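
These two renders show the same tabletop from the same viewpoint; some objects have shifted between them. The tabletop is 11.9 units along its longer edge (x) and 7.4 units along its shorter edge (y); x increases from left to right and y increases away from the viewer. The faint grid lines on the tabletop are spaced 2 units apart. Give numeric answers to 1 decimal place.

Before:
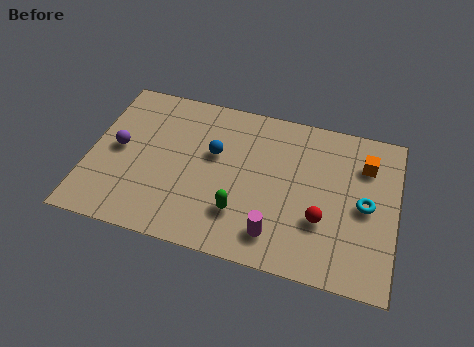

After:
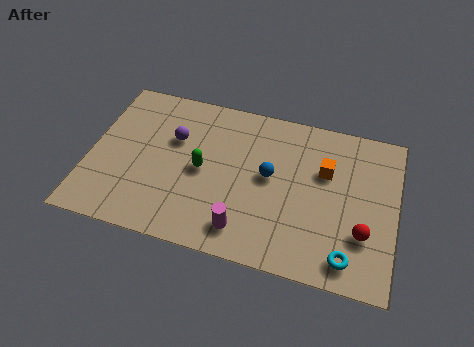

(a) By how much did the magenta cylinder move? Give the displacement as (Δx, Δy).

(-1.2, -0.1)

From the two frames, the magenta cylinder sits at roughly (7.4, 1.4) before and (6.2, 1.3) after.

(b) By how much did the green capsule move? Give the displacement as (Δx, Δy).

(-1.6, 1.6)

The green capsule started near (6.0, 2.0) and ended near (4.4, 3.6).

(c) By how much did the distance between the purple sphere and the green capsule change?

-3.5

They were about 5.2 units apart before and 1.7 after — 3.5 units closer together.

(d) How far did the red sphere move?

1.6

The red sphere was near (9.1, 2.5) before and (10.7, 2.3) after, so it travelled √(1.6² + 0.2²) ≈ 1.6 units.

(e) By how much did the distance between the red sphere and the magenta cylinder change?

+2.6

Before: roughly 2.0 units apart; after: 4.6. That's 2.6 units further apart.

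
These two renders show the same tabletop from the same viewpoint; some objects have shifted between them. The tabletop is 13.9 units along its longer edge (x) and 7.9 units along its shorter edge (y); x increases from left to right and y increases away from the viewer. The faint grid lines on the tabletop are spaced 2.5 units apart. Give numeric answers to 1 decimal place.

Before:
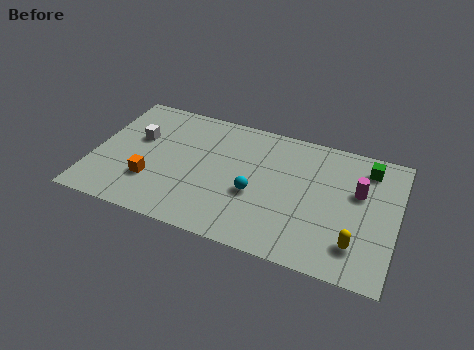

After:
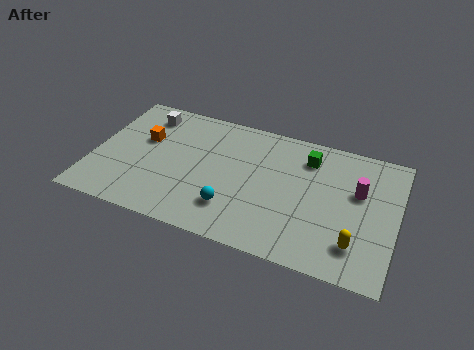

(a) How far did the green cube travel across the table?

2.7

From (12.4, 6.5) to (9.7, 6.2), the green cube covered √(2.7² + 0.3²) ≈ 2.7 units.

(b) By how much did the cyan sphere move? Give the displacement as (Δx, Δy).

(-0.9, -1.2)

The cyan sphere was at about (7.5, 3.2) and moved to about (6.6, 2.0).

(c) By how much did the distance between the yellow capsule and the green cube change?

+0.4

The distance was about 4.7 in the first image and 5.1 in the second, so they moved 0.4 units further apart.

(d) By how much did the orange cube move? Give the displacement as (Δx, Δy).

(-0.6, 2.5)

From the two frames, the orange cube sits at roughly (2.8, 2.4) before and (2.2, 4.9) after.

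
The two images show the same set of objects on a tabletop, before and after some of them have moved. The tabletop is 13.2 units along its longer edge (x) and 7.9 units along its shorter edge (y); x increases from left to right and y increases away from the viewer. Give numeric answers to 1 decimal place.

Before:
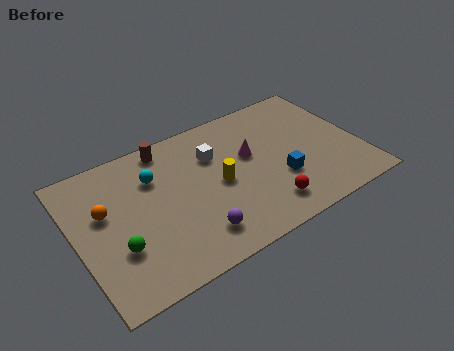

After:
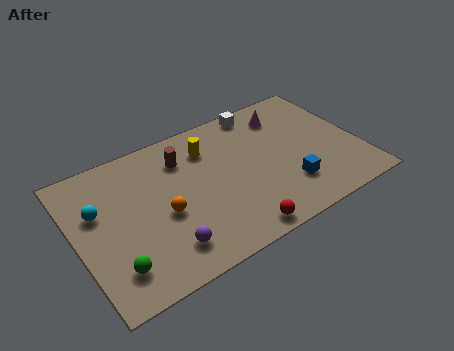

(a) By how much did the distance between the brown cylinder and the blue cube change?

-0.5

They were about 6.4 units apart before and 5.9 after — 0.5 units closer together.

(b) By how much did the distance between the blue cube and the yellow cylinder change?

+2.1

The distance was about 2.9 in the first image and 5.0 in the second, so they moved 2.1 units further apart.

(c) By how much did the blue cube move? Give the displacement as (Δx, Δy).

(0.3, -0.6)

The blue cube started near (9.3, 2.7) and ended near (9.6, 2.1).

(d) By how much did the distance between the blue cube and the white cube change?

+1.1

They were about 3.9 units apart before and 5.0 after — 1.1 units further apart.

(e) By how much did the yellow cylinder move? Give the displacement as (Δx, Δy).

(-0.2, 2.2)

The yellow cylinder was at about (6.6, 3.8) and moved to about (6.4, 6.0).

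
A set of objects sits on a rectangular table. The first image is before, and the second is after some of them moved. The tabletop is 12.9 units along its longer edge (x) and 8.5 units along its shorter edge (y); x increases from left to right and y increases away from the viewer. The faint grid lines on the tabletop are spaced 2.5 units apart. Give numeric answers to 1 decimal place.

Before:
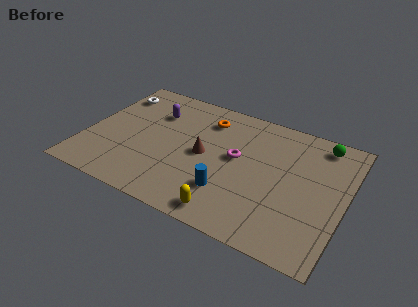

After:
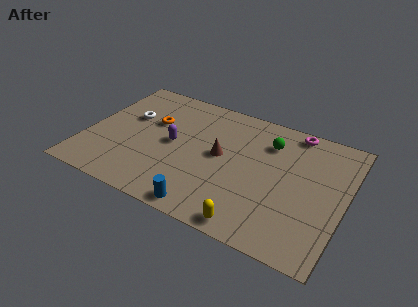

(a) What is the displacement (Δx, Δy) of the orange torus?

(-2.6, -1.3)

The orange torus was at about (5.7, 6.7) and moved to about (3.1, 5.4).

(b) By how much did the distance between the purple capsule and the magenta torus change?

+2.0

They were about 4.6 units apart before and 6.6 after — 2.0 units further apart.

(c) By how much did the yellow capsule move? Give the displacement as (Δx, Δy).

(1.2, -0.2)

The yellow capsule started near (7.6, 1.0) and ended near (8.8, 0.8).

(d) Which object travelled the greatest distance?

the magenta torus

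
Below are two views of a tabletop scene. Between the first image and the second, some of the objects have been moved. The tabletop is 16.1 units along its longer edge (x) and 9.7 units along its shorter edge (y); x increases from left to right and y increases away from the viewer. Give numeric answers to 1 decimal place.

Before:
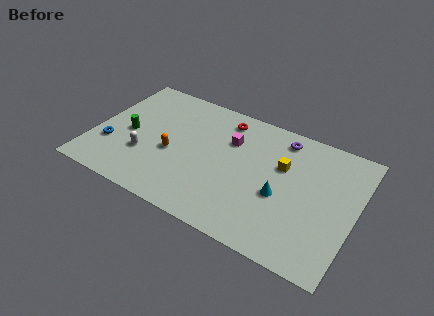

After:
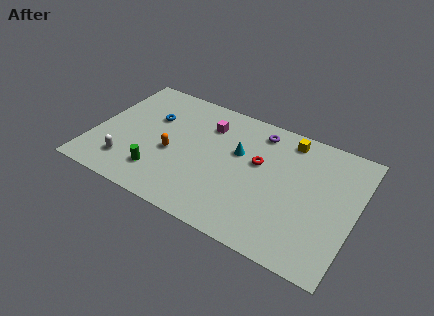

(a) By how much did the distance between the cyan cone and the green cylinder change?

-3.8

The distance was about 9.6 in the first image and 5.8 in the second, so they moved 3.8 units closer together.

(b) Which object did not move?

the orange capsule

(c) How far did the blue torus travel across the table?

3.9

The blue torus moved from about (1.2, 3.1) to (3.3, 6.4), a distance of √(2.1² + 3.3²) ≈ 3.9.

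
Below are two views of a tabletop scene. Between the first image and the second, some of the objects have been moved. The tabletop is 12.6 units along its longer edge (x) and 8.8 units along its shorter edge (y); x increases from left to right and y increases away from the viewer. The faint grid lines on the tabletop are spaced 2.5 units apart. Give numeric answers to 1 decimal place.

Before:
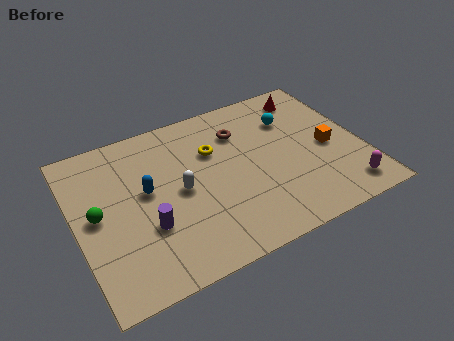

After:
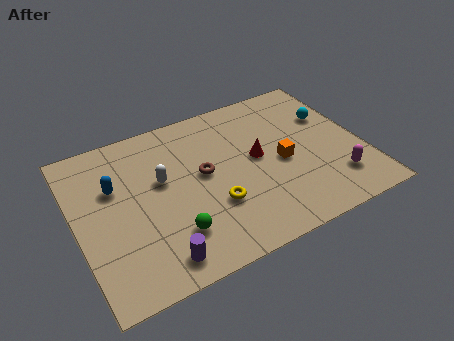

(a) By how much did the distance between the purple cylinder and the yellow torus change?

-1.2

Before: roughly 4.4 units apart; after: 3.2. That's 1.2 units closer together.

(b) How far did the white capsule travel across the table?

1.1

The white capsule was near (4.5, 4.3) before and (3.8, 5.2) after, so it travelled √(0.7² + 0.9²) ≈ 1.1 units.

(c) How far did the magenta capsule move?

0.8

The magenta capsule was near (11.4, 1.3) before and (11.1, 2.0) after, so it travelled √(0.3² + 0.7²) ≈ 0.8 units.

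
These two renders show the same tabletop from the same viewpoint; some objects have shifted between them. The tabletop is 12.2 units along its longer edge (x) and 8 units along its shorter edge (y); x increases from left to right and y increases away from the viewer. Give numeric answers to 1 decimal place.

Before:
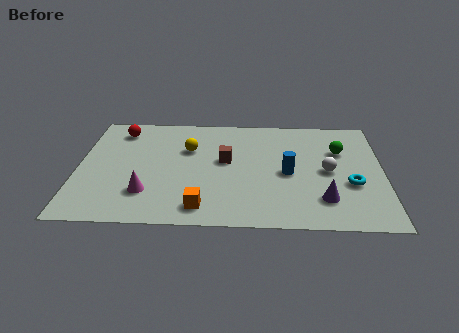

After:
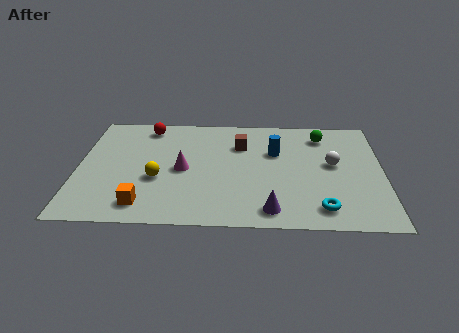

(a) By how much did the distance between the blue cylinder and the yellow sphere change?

+0.8

The distance was about 4.3 in the first image and 5.1 in the second, so they moved 0.8 units further apart.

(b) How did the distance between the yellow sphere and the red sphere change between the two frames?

+0.7

Before: roughly 3.1 units apart; after: 3.8. That's 0.7 units further apart.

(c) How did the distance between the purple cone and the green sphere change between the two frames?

+2.2

The distance was about 3.6 in the first image and 5.8 in the second, so they moved 2.2 units further apart.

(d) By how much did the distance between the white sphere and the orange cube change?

+2.4

Before: roughly 5.7 units apart; after: 8.1. That's 2.4 units further apart.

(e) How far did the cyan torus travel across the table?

2.1

The cyan torus moved from about (10.9, 3.0) to (9.7, 1.3), a distance of √(1.2² + 1.7²) ≈ 2.1.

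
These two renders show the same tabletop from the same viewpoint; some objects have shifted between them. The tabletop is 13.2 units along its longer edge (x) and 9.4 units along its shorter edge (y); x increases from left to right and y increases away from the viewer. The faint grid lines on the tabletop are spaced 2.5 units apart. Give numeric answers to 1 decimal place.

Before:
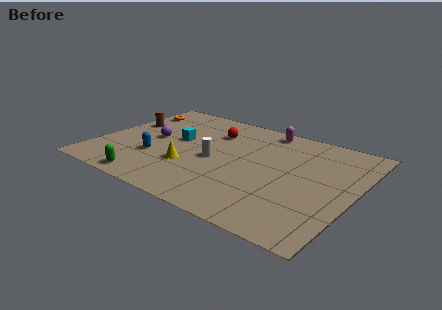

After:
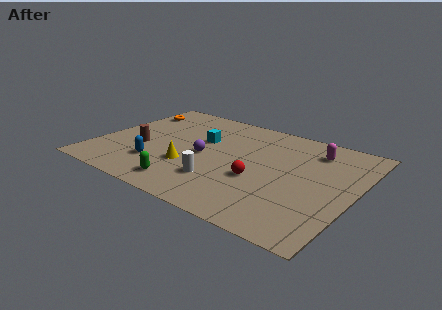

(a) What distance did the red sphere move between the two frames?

4.5

The red sphere moved from about (5.5, 6.9) to (8.5, 3.6), a distance of √(3.0² + 3.3²) ≈ 4.5.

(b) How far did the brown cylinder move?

2.5

From (1.0, 5.8) to (2.3, 3.7), the brown cylinder covered √(1.3² + 2.1²) ≈ 2.5 units.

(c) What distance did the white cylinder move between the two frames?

1.9

The white cylinder moved from about (6.1, 4.3) to (6.7, 2.5), a distance of √(0.6² + 1.8²) ≈ 1.9.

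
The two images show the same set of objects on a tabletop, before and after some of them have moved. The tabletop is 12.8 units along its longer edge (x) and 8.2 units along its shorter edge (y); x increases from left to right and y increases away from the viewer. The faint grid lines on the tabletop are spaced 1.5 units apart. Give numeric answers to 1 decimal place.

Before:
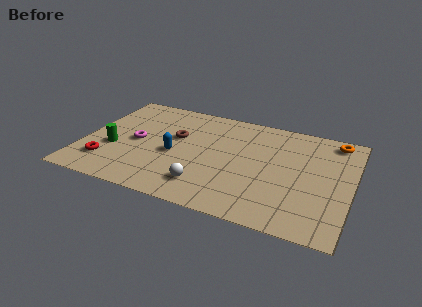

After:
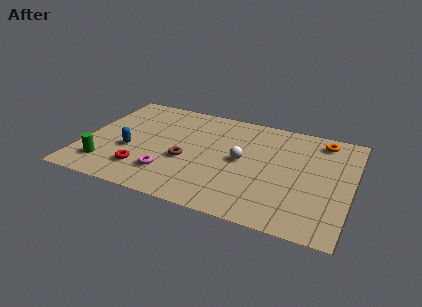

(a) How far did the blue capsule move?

2.1

The blue capsule was near (4.4, 3.6) before and (2.3, 3.2) after, so it travelled √(2.1² + 0.4²) ≈ 2.1 units.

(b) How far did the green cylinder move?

1.4

The green cylinder moved from about (1.5, 3.1) to (1.3, 1.7), a distance of √(0.2² + 1.4²) ≈ 1.4.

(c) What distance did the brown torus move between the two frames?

1.8

The brown torus was near (4.3, 5.0) before and (5.0, 3.3) after, so it travelled √(0.7² + 1.7²) ≈ 1.8 units.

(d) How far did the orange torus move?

0.6

The orange torus moved from about (11.8, 7.2) to (11.2, 7.0), a distance of √(0.6² + 0.2²) ≈ 0.6.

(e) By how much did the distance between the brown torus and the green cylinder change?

+0.6

The distance was about 3.4 in the first image and 4.0 in the second, so they moved 0.6 units further apart.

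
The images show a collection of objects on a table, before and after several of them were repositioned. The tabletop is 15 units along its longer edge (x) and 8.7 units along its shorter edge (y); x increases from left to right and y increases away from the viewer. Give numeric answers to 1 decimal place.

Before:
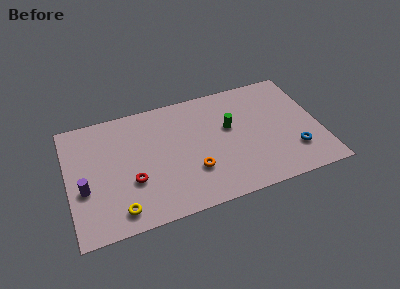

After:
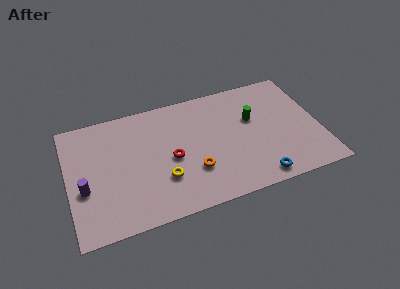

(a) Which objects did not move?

the orange torus and the purple cylinder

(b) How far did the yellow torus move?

3.0

The yellow torus was near (2.8, 1.3) before and (5.5, 2.7) after, so it travelled √(2.7² + 1.4²) ≈ 3.0 units.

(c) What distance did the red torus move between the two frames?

2.6

The red torus moved from about (3.7, 3.1) to (6.1, 4.0), a distance of √(2.4² + 0.9²) ≈ 2.6.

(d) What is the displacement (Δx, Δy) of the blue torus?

(-2.3, -1.3)

From the two frames, the blue torus sits at roughly (13.3, 2.3) before and (11.0, 1.0) after.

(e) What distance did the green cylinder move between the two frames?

1.4

From (9.7, 5.2) to (11.1, 5.4), the green cylinder covered √(1.4² + 0.2²) ≈ 1.4 units.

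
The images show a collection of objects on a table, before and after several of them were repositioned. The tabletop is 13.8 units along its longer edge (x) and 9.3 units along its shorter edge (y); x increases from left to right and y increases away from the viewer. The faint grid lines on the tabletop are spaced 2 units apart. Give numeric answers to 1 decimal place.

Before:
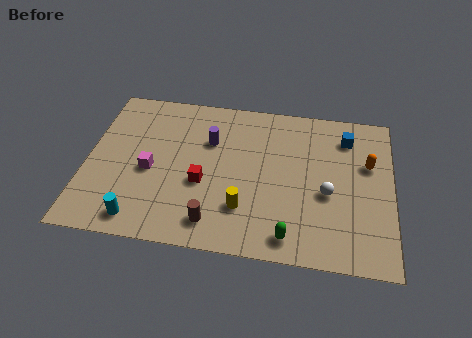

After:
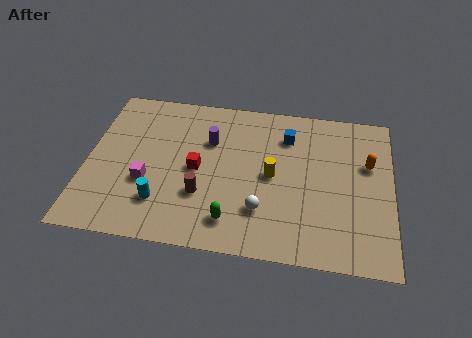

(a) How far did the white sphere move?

3.2

From (10.9, 3.9) to (8.0, 2.5), the white sphere covered √(2.9² + 1.4²) ≈ 3.2 units.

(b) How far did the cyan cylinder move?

1.4

From (2.6, 1.2) to (3.5, 2.3), the cyan cylinder covered √(0.9² + 1.1²) ≈ 1.4 units.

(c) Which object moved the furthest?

the white sphere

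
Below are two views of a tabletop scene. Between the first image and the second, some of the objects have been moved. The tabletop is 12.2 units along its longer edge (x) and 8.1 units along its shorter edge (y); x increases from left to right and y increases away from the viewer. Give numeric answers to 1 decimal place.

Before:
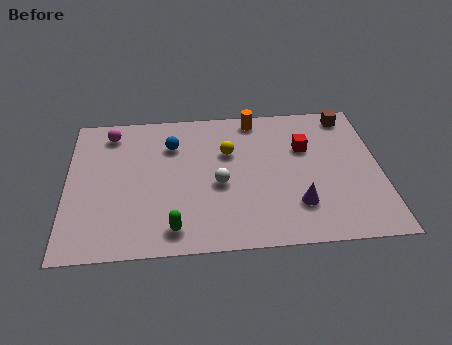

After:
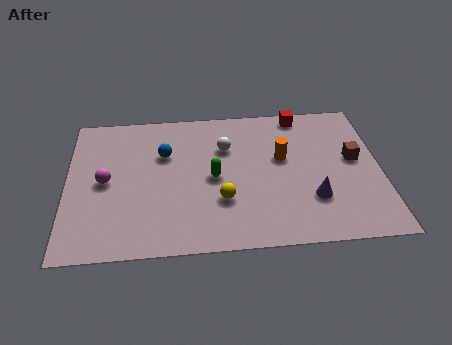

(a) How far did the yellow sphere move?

2.7

The yellow sphere moved from about (6.3, 5.3) to (6.0, 2.6), a distance of √(0.3² + 2.7²) ≈ 2.7.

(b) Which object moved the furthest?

the green capsule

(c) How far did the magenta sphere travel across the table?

2.8

The magenta sphere moved from about (1.7, 6.8) to (1.5, 4.0), a distance of √(0.2² + 2.8²) ≈ 2.8.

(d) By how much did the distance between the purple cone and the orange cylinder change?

-2.7

They were about 5.3 units apart before and 2.6 after — 2.7 units closer together.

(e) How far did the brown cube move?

2.6

The brown cube was near (11.1, 7.1) before and (11.2, 4.5) after, so it travelled √(0.1² + 2.6²) ≈ 2.6 units.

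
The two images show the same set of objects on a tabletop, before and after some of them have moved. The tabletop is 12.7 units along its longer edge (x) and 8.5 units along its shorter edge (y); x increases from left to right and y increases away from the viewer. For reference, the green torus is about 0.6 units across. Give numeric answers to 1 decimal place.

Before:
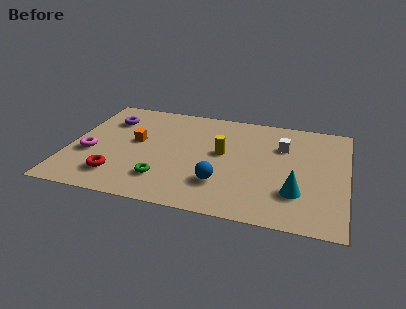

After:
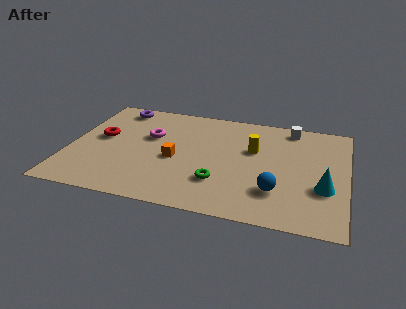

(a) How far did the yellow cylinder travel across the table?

1.5

The yellow cylinder was near (7.0, 4.7) before and (8.4, 5.3) after, so it travelled √(1.4² + 0.6²) ≈ 1.5 units.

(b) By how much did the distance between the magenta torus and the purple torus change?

-0.4

The distance was about 3.1 in the first image and 2.7 in the second, so they moved 0.4 units closer together.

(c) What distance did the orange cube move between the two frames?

2.1

From (3.0, 4.7) to (4.9, 3.7), the orange cube covered √(1.9² + 1.0²) ≈ 2.1 units.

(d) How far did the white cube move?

1.6

The white cube was near (9.7, 5.9) before and (10.0, 7.5) after, so it travelled √(0.3² + 1.6²) ≈ 1.6 units.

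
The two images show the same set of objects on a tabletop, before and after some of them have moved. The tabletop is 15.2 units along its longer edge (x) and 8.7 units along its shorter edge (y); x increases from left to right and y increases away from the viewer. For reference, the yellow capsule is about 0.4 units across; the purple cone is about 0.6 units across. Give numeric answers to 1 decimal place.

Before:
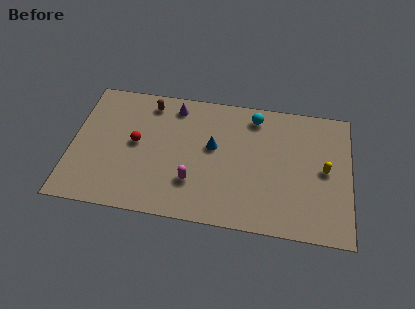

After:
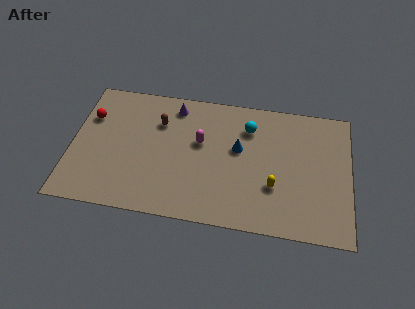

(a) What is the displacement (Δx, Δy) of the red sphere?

(-2.6, 1.4)

The red sphere was at about (3.5, 4.6) and moved to about (0.9, 6.0).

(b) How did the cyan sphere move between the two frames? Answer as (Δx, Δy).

(-0.3, -0.8)

The cyan sphere was at about (9.9, 7.4) and moved to about (9.6, 6.6).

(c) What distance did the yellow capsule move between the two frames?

3.1

The yellow capsule moved from about (13.8, 4.4) to (11.1, 2.9), a distance of √(2.7² + 1.5²) ≈ 3.1.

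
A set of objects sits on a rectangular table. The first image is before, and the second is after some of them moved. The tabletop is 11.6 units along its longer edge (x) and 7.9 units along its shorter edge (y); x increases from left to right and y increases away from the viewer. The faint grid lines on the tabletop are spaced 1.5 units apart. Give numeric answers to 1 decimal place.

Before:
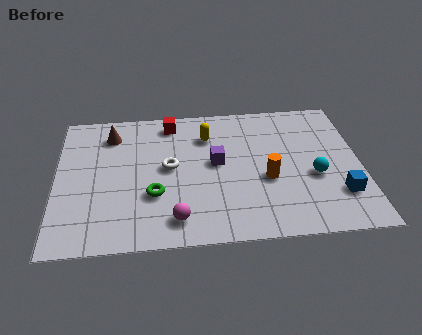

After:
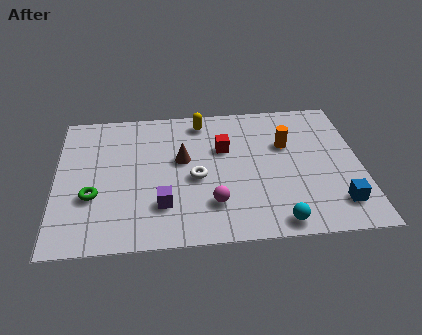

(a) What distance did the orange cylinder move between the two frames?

2.1

The orange cylinder was near (8.0, 3.2) before and (8.8, 5.1) after, so it travelled √(0.8² + 1.9²) ≈ 2.1 units.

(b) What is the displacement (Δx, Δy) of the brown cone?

(2.7, -1.7)

The brown cone was at about (2.1, 6.3) and moved to about (4.8, 4.6).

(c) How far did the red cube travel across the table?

2.6

From (4.4, 6.8) to (6.4, 5.1), the red cube covered √(2.0² + 1.7²) ≈ 2.6 units.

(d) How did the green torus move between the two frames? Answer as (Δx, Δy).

(-2.3, 0.1)

From the two frames, the green torus sits at roughly (3.7, 2.7) before and (1.4, 2.8) after.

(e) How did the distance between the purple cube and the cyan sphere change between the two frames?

+0.6

They were about 3.9 units apart before and 4.5 after — 0.6 units further apart.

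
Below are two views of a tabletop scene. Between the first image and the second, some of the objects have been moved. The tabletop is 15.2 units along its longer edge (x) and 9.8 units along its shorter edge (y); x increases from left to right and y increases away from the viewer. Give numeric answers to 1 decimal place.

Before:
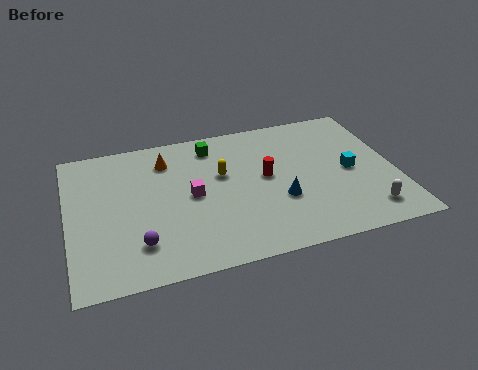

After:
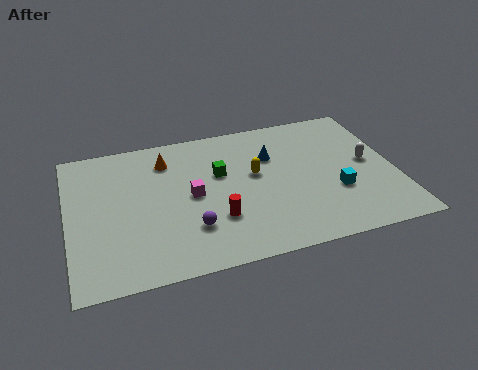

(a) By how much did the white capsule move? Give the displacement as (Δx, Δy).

(0.4, 3.4)

The white capsule was at about (13.6, 1.7) and moved to about (14.0, 5.1).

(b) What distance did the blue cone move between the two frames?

3.2

The blue cone moved from about (9.7, 3.5) to (9.6, 6.7), a distance of √(0.1² + 3.2²) ≈ 3.2.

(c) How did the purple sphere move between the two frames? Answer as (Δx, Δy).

(2.4, 0.4)

The purple sphere was at about (3.1, 2.3) and moved to about (5.5, 2.7).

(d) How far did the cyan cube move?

1.5

The cyan cube was near (13.1, 4.7) before and (12.3, 3.4) after, so it travelled √(0.8² + 1.3²) ≈ 1.5 units.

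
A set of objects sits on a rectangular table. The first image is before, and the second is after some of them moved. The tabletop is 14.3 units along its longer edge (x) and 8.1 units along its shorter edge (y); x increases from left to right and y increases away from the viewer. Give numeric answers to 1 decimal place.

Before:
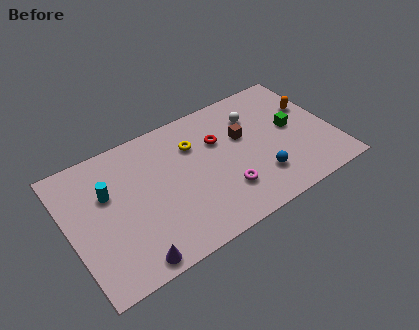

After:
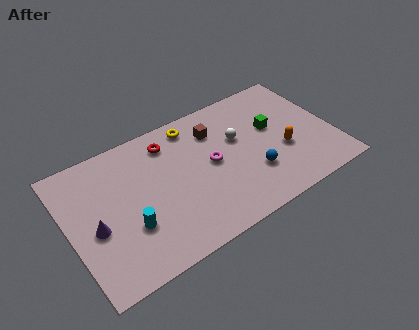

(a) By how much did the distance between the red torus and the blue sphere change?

+2.0

Before: roughly 3.7 units apart; after: 5.7. That's 2.0 units further apart.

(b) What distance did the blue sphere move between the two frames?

0.5

From (10.0, 2.1) to (9.7, 2.5), the blue sphere covered √(0.3² + 0.4²) ≈ 0.5 units.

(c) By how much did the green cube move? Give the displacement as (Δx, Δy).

(-1.0, 0.5)

The green cube was at about (12.2, 4.3) and moved to about (11.2, 4.8).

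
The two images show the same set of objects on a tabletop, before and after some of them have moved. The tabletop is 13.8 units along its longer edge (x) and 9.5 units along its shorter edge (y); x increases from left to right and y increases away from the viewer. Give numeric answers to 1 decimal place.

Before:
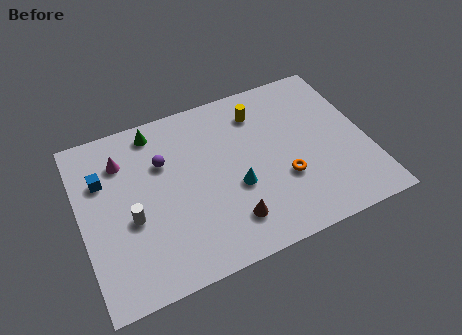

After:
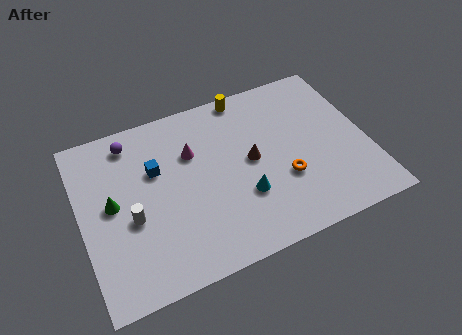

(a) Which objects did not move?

the white cylinder and the orange torus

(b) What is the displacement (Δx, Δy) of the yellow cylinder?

(-0.5, 1.2)

From the two frames, the yellow cylinder sits at roughly (8.9, 7.5) before and (8.4, 8.7) after.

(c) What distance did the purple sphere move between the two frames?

2.2

The purple sphere moved from about (4.1, 6.4) to (2.7, 8.1), a distance of √(1.4² + 1.7²) ≈ 2.2.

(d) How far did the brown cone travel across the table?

3.2

The brown cone was near (6.8, 2.0) before and (8.2, 4.9) after, so it travelled √(1.4² + 2.9²) ≈ 3.2 units.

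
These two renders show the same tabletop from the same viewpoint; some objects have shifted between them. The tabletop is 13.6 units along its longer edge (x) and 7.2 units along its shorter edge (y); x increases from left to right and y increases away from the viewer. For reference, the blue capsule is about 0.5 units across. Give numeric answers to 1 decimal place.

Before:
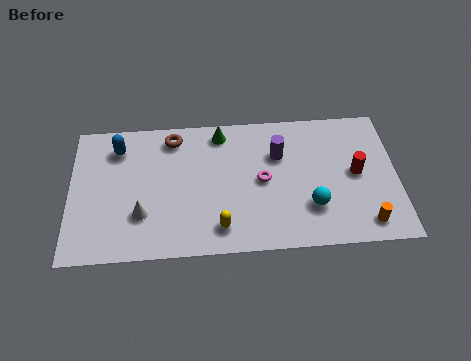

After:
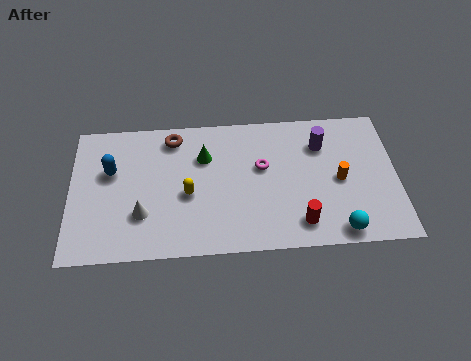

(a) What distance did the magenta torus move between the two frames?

0.7

The magenta torus moved from about (8.0, 3.6) to (8.0, 4.3), a distance of √(0.0² + 0.7²) ≈ 0.7.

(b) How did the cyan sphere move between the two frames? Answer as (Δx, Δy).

(1.1, -1.3)

From the two frames, the cyan sphere sits at roughly (10.0, 2.1) before and (11.1, 0.8) after.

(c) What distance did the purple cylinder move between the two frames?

1.8

From (8.7, 4.9) to (10.5, 5.3), the purple cylinder covered √(1.8² + 0.4²) ≈ 1.8 units.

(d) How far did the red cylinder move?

3.4

From (11.9, 3.7) to (9.5, 1.3), the red cylinder covered √(2.4² + 2.4²) ≈ 3.4 units.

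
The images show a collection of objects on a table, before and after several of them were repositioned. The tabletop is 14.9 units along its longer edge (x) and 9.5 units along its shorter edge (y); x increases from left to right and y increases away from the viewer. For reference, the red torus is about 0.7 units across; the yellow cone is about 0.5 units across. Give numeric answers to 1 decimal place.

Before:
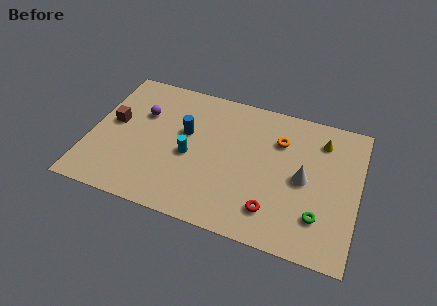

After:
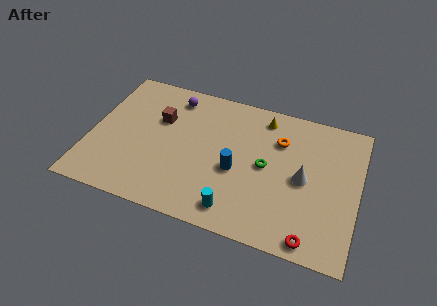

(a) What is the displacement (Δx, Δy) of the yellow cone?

(-3.3, 0.6)

The yellow cone was at about (12.7, 7.5) and moved to about (9.4, 8.1).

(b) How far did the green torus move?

3.9

The green torus moved from about (12.9, 2.4) to (9.8, 4.8), a distance of √(3.1² + 2.4²) ≈ 3.9.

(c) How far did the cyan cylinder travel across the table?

4.0

From (5.6, 4.2) to (8.4, 1.4), the cyan cylinder covered √(2.8² + 2.8²) ≈ 4.0 units.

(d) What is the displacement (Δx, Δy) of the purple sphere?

(1.6, 1.7)

The purple sphere was at about (2.7, 6.3) and moved to about (4.3, 8.0).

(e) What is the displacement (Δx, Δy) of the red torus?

(2.2, -1.1)

From the two frames, the red torus sits at roughly (10.4, 2.0) before and (12.6, 0.9) after.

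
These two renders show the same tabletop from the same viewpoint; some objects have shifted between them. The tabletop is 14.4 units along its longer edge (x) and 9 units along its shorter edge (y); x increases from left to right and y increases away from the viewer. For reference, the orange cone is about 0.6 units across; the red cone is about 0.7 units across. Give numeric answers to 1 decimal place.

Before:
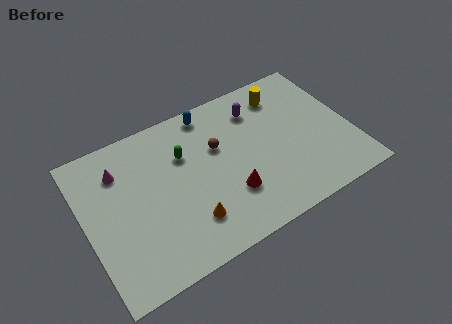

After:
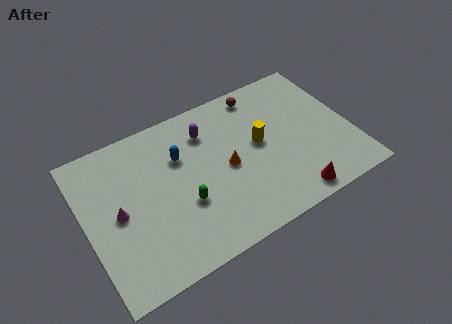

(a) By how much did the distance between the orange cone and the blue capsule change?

-3.2

The distance was about 6.1 in the first image and 2.9 in the second, so they moved 3.2 units closer together.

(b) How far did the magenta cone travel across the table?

2.4

From (2.1, 6.8) to (1.7, 4.4), the magenta cone covered √(0.4² + 2.4²) ≈ 2.4 units.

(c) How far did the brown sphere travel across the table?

3.5

The brown sphere moved from about (7.3, 5.7) to (10.0, 7.9), a distance of √(2.7² + 2.2²) ≈ 3.5.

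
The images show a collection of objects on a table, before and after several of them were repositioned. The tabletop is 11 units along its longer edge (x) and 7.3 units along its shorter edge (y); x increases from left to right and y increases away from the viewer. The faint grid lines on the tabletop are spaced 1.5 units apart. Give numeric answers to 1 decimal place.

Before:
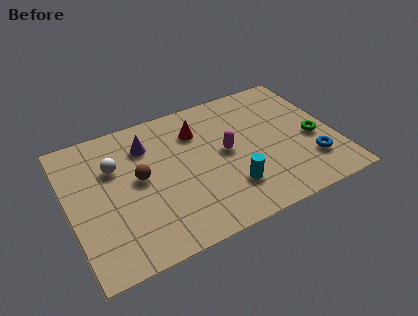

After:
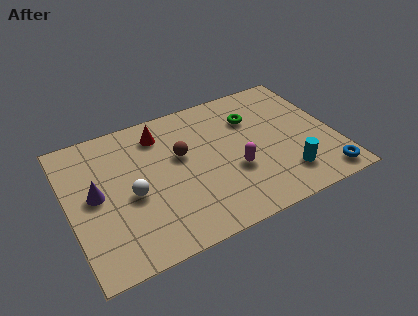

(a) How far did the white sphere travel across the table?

1.8

The white sphere was near (2.0, 4.9) before and (2.5, 3.2) after, so it travelled √(0.5² + 1.7²) ≈ 1.8 units.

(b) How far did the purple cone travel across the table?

2.9

The purple cone was near (3.4, 5.5) before and (1.1, 3.8) after, so it travelled √(2.3² + 1.7²) ≈ 2.9 units.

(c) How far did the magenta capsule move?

1.1

The magenta capsule moved from about (6.5, 3.8) to (6.7, 2.7), a distance of √(0.2² + 1.1²) ≈ 1.1.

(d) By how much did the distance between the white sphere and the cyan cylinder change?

+1.1

They were about 5.3 units apart before and 6.4 after — 1.1 units further apart.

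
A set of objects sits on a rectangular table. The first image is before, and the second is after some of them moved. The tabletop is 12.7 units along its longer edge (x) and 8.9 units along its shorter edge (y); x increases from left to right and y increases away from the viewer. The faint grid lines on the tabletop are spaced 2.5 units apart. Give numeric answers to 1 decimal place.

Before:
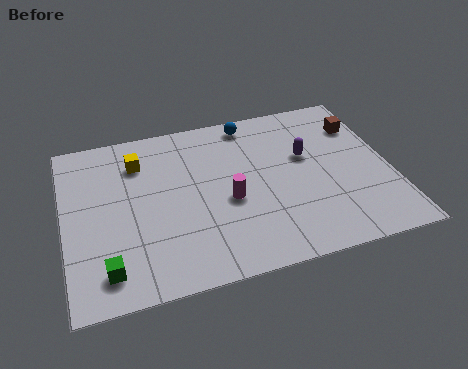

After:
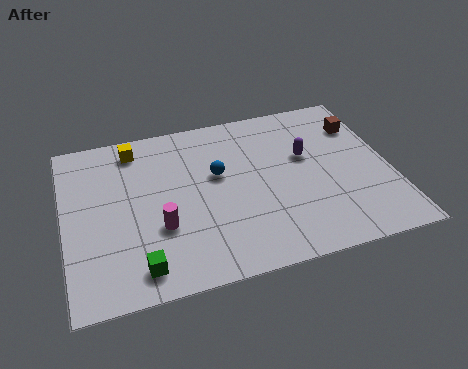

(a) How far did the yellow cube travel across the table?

0.8

The yellow cube was near (3.0, 6.8) before and (2.9, 7.6) after, so it travelled √(0.1² + 0.8²) ≈ 0.8 units.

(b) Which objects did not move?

the purple capsule and the brown cube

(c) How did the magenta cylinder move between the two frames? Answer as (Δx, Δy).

(-2.7, -0.7)

The magenta cylinder started near (6.3, 3.8) and ended near (3.6, 3.1).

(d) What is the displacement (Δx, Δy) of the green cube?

(1.2, -0.2)

From the two frames, the green cube sits at roughly (1.5, 1.5) before and (2.7, 1.3) after.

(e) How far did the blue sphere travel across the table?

3.0

The blue sphere moved from about (7.5, 7.9) to (6.0, 5.3), a distance of √(1.5² + 2.6²) ≈ 3.0.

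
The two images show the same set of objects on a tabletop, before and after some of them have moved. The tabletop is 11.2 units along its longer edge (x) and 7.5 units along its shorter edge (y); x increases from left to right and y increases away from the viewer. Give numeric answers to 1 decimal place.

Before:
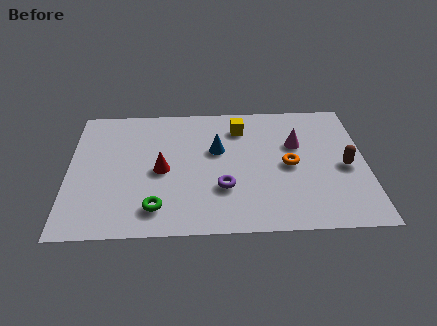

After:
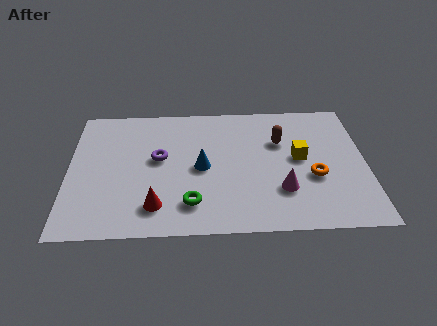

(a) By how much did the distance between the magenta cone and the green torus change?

-2.8

The distance was about 6.3 in the first image and 3.5 in the second, so they moved 2.8 units closer together.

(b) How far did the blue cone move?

1.2

The blue cone was near (5.6, 4.6) before and (5.0, 3.6) after, so it travelled √(0.6² + 1.0²) ≈ 1.2 units.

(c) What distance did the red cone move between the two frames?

2.0

The red cone was near (3.5, 3.5) before and (3.3, 1.5) after, so it travelled √(0.2² + 2.0²) ≈ 2.0 units.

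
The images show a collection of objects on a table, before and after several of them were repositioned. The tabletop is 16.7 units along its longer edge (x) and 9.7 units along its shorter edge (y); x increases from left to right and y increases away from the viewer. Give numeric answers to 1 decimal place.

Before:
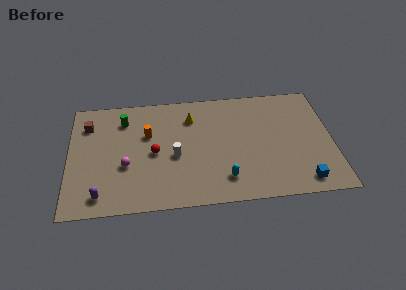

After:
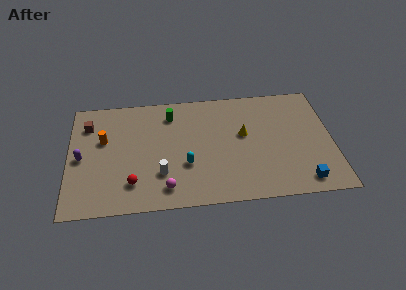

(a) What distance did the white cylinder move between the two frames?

1.7

The white cylinder moved from about (6.7, 4.2) to (5.8, 2.8), a distance of √(0.9² + 1.4²) ≈ 1.7.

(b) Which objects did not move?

the blue cube and the brown cube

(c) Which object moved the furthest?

the yellow cone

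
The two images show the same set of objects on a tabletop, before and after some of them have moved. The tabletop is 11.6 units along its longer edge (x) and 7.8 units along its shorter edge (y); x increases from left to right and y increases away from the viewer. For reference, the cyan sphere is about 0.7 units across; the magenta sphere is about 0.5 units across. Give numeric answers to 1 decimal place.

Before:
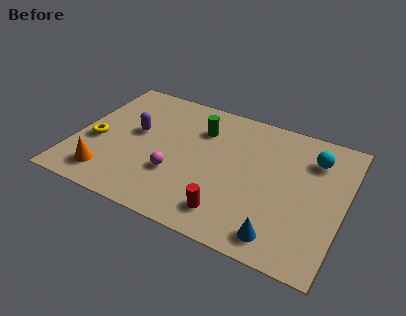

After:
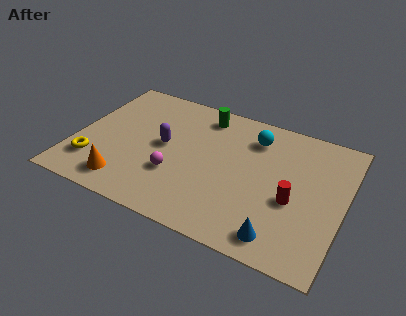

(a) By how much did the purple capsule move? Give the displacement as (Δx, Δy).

(1.3, -0.3)

The purple capsule was at about (2.5, 4.4) and moved to about (3.8, 4.1).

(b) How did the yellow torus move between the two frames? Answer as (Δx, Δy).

(0.1, -1.3)

From the two frames, the yellow torus sits at roughly (0.9, 3.2) before and (1.0, 1.9) after.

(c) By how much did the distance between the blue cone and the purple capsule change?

-1.3

Before: roughly 7.5 units apart; after: 6.2. That's 1.3 units closer together.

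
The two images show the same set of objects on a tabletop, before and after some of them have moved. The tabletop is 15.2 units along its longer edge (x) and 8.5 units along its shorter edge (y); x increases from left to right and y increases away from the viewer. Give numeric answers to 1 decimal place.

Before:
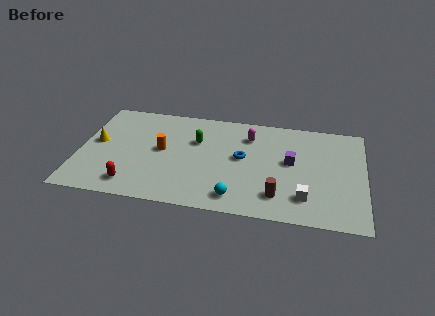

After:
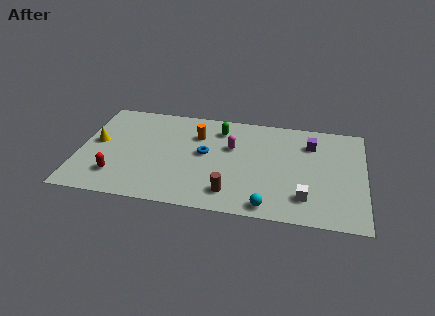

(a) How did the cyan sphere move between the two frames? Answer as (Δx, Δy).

(1.7, -0.4)

From the two frames, the cyan sphere sits at roughly (8.5, 1.3) before and (10.2, 0.9) after.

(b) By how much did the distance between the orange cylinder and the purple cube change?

-0.8

The distance was about 6.9 in the first image and 6.1 in the second, so they moved 0.8 units closer together.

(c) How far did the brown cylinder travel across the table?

2.5

The brown cylinder was near (10.7, 1.8) before and (8.2, 1.6) after, so it travelled √(2.5² + 0.2²) ≈ 2.5 units.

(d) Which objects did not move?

the yellow cone and the white cube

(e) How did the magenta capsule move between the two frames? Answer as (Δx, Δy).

(-0.9, -1.1)

The magenta capsule was at about (9.0, 6.5) and moved to about (8.1, 5.4).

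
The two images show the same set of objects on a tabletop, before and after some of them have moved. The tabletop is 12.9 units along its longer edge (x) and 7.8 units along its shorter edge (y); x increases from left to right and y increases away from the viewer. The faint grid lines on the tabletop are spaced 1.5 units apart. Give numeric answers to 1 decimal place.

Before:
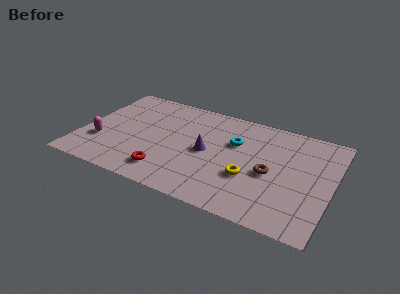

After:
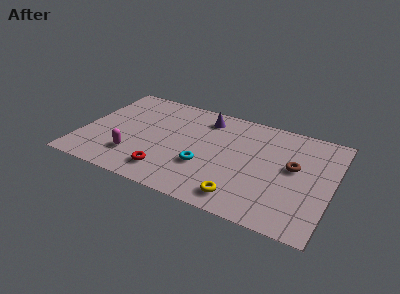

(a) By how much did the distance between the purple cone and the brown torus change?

+1.9

Before: roughly 3.3 units apart; after: 5.2. That's 1.9 units further apart.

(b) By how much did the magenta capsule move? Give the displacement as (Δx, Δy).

(1.8, -0.5)

The magenta capsule started near (1.1, 2.5) and ended near (2.9, 2.0).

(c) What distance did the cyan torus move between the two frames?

2.7

The cyan torus was near (7.8, 5.1) before and (6.5, 2.7) after, so it travelled √(1.3² + 2.4²) ≈ 2.7 units.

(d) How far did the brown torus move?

1.4

The brown torus was near (9.8, 3.5) before and (10.9, 4.4) after, so it travelled √(1.1² + 0.9²) ≈ 1.4 units.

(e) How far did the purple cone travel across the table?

2.6

The purple cone was near (6.5, 3.8) before and (6.1, 6.4) after, so it travelled √(0.4² + 2.6²) ≈ 2.6 units.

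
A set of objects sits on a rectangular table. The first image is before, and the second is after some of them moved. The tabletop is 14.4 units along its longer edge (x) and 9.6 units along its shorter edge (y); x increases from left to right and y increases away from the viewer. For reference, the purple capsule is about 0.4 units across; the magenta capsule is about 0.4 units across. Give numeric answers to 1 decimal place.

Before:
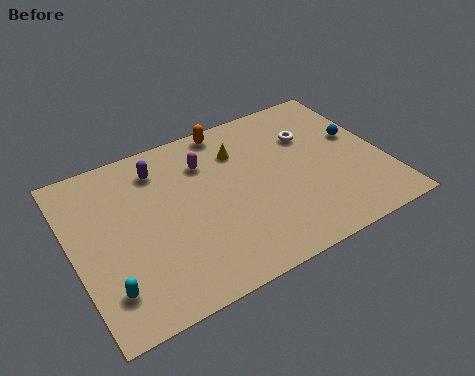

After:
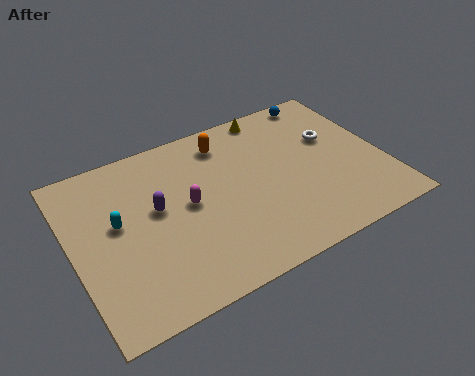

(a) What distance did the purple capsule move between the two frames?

2.3

The purple capsule was near (4.3, 7.7) before and (3.9, 5.4) after, so it travelled √(0.4² + 2.3²) ≈ 2.3 units.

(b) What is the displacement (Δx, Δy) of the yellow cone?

(1.8, 1.6)

The yellow cone was at about (8.0, 7.1) and moved to about (9.8, 8.7).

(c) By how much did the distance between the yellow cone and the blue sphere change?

-3.1

The distance was about 5.6 in the first image and 2.5 in the second, so they moved 3.1 units closer together.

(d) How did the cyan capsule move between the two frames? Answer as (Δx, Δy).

(0.9, 3.3)

From the two frames, the cyan capsule sits at roughly (1.2, 2.1) before and (2.1, 5.4) after.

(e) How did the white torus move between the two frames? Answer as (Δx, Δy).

(1.0, -0.6)

The white torus was at about (11.3, 6.6) and moved to about (12.3, 6.0).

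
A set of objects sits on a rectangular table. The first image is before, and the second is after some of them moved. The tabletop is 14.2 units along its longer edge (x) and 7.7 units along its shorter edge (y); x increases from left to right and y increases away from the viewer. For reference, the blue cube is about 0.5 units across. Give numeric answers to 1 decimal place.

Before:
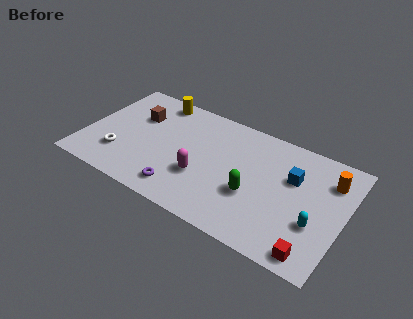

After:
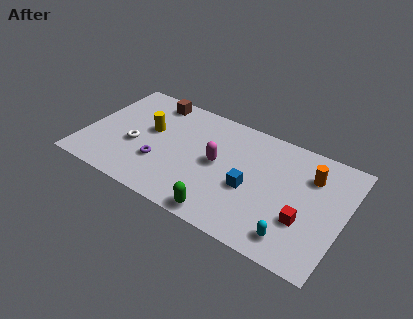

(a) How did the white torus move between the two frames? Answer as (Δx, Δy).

(0.7, 1.0)

The white torus started near (2.1, 2.1) and ended near (2.8, 3.1).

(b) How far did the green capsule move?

2.5

The green capsule was near (9.4, 2.9) before and (8.1, 0.8) after, so it travelled √(1.3² + 2.1²) ≈ 2.5 units.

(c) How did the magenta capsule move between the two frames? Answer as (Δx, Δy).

(0.7, 1.3)

The magenta capsule started near (6.6, 2.7) and ended near (7.3, 4.0).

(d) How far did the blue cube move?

2.8

The blue cube moved from about (11.3, 5.0) to (9.2, 3.2), a distance of √(2.1² + 1.8²) ≈ 2.8.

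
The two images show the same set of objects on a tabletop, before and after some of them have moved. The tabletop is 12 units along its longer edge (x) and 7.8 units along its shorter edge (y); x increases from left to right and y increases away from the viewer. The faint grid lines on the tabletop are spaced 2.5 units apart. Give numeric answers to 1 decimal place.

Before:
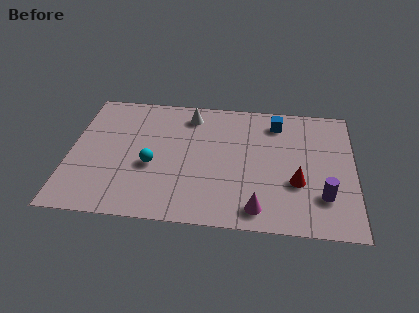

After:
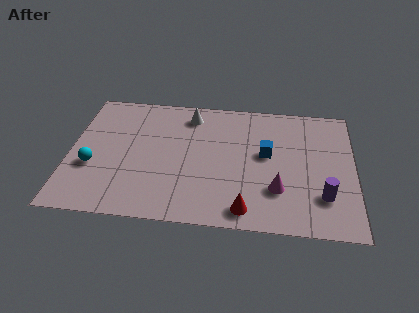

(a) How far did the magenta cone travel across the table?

1.4

The magenta cone was near (8.0, 1.1) before and (8.8, 2.3) after, so it travelled √(0.8² + 1.2²) ≈ 1.4 units.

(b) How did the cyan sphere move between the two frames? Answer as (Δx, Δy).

(-2.5, -0.3)

The cyan sphere was at about (3.5, 3.2) and moved to about (1.0, 2.9).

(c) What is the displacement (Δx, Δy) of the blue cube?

(-0.4, -2.0)

From the two frames, the blue cube sits at roughly (8.7, 6.4) before and (8.3, 4.4) after.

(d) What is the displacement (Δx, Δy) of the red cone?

(-2.1, -1.8)

The red cone was at about (9.6, 2.8) and moved to about (7.5, 1.0).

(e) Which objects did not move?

the white cone and the purple cylinder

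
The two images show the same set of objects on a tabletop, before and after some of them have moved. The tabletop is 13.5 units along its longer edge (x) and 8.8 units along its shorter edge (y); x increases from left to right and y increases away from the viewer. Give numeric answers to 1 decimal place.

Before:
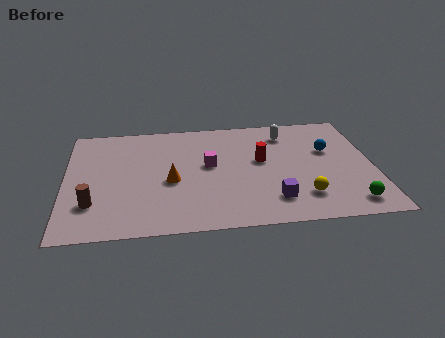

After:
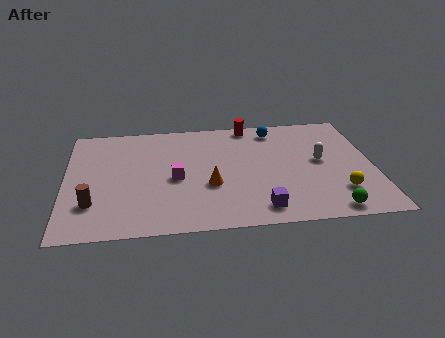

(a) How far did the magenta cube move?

1.7

The magenta cube was near (6.3, 4.9) before and (4.8, 4.0) after, so it travelled √(1.5² + 0.9²) ≈ 1.7 units.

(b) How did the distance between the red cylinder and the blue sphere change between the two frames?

-1.8

Before: roughly 3.0 units apart; after: 1.2. That's 1.8 units closer together.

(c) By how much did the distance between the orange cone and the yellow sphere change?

-0.3

Before: roughly 6.0 units apart; after: 5.7. That's 0.3 units closer together.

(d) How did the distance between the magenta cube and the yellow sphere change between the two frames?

+2.4

Before: roughly 4.9 units apart; after: 7.3. That's 2.4 units further apart.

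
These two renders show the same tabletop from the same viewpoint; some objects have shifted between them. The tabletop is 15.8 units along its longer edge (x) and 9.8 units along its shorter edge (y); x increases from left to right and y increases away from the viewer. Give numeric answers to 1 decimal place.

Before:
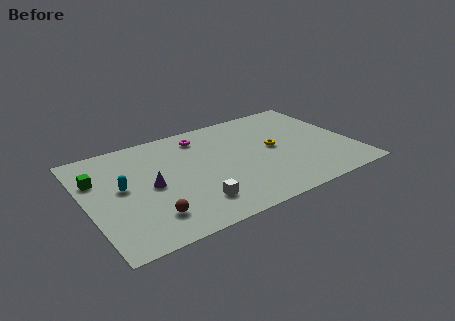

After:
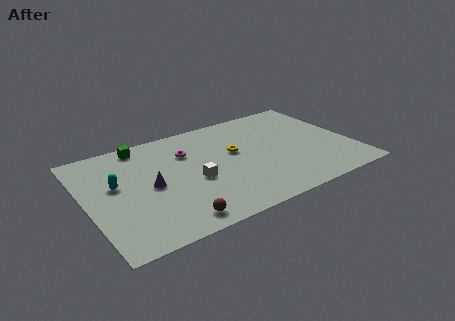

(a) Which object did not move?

the purple cone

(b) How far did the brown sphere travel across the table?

1.6

The brown sphere moved from about (3.3, 2.1) to (4.6, 1.2), a distance of √(1.3² + 0.9²) ≈ 1.6.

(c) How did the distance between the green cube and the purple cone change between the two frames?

+0.5

Before: roughly 3.5 units apart; after: 4.0. That's 0.5 units further apart.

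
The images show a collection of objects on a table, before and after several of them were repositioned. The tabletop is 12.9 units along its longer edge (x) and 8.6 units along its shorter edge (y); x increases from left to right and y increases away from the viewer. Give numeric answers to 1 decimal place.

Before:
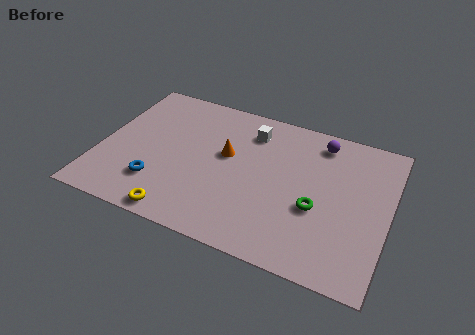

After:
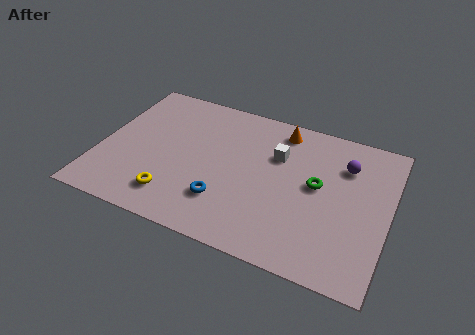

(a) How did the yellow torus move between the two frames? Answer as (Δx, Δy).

(-0.4, 0.9)

The yellow torus was at about (4.0, 0.8) and moved to about (3.6, 1.7).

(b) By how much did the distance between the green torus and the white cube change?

-2.5

Before: roughly 4.7 units apart; after: 2.2. That's 2.5 units closer together.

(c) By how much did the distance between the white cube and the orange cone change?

-0.4

They were about 2.0 units apart before and 1.6 after — 0.4 units closer together.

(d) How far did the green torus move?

1.3

The green torus moved from about (9.8, 3.4) to (9.7, 4.7), a distance of √(0.1² + 1.3²) ≈ 1.3.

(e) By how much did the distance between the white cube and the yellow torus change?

-0.6

The distance was about 6.5 in the first image and 5.9 in the second, so they moved 0.6 units closer together.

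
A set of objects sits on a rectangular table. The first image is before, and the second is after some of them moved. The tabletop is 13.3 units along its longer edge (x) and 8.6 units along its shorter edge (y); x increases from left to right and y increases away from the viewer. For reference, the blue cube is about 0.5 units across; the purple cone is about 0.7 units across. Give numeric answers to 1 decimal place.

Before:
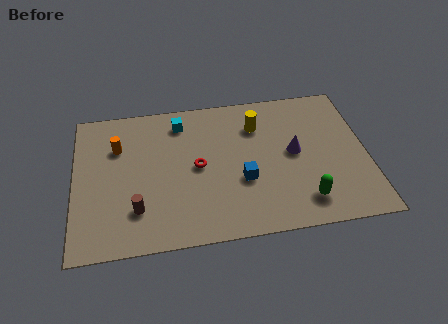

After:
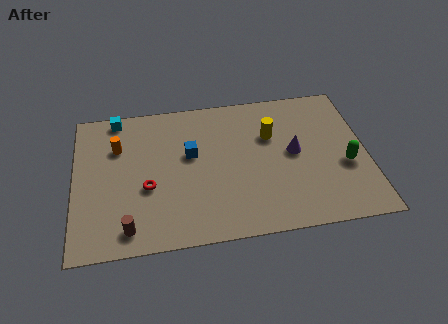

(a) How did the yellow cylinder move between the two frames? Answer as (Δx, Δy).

(0.6, -0.7)

The yellow cylinder started near (8.4, 6.4) and ended near (9.0, 5.7).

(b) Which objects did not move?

the purple cone and the orange cylinder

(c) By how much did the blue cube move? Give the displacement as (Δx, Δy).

(-2.3, 1.9)

The blue cube was at about (7.6, 3.2) and moved to about (5.3, 5.1).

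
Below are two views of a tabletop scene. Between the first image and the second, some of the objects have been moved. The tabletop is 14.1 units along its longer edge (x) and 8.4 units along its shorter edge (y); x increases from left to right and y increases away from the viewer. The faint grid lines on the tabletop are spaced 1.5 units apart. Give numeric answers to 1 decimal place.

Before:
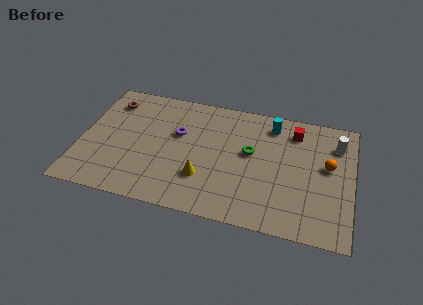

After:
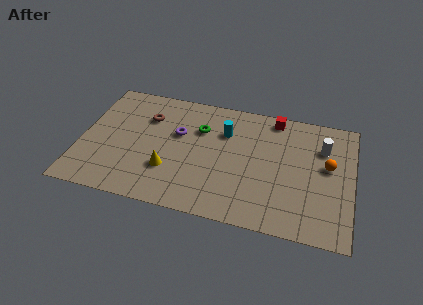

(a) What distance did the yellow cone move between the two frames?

1.8

The yellow cone moved from about (6.5, 2.5) to (4.7, 2.6), a distance of √(1.8² + 0.1²) ≈ 1.8.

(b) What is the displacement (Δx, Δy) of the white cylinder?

(-0.7, -0.4)

The white cylinder started near (13.2, 6.4) and ended near (12.5, 6.0).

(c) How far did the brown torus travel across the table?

2.1

From (1.3, 6.7) to (3.3, 6.0), the brown torus covered √(2.0² + 0.7²) ≈ 2.1 units.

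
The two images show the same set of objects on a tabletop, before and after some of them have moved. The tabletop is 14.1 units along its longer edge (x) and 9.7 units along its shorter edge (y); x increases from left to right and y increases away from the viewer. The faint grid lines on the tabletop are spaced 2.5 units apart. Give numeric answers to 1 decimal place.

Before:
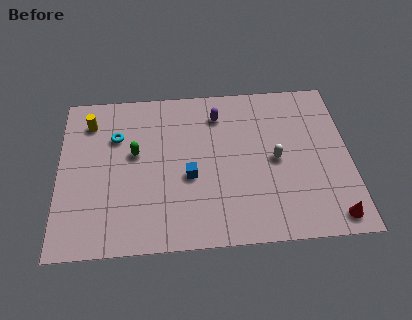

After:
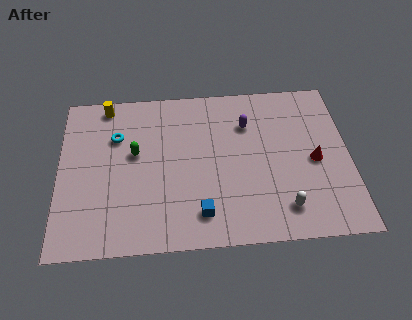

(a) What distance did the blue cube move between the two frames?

2.3

The blue cube moved from about (6.3, 4.0) to (6.8, 1.8), a distance of √(0.5² + 2.2²) ≈ 2.3.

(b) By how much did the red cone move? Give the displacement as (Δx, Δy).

(-0.7, 3.4)

The red cone started near (13.1, 1.1) and ended near (12.4, 4.5).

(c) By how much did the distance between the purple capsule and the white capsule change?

+1.4

They were about 4.0 units apart before and 5.4 after — 1.4 units further apart.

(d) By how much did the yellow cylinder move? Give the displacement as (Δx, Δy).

(0.8, 1.0)

From the two frames, the yellow cylinder sits at roughly (1.5, 7.7) before and (2.3, 8.7) after.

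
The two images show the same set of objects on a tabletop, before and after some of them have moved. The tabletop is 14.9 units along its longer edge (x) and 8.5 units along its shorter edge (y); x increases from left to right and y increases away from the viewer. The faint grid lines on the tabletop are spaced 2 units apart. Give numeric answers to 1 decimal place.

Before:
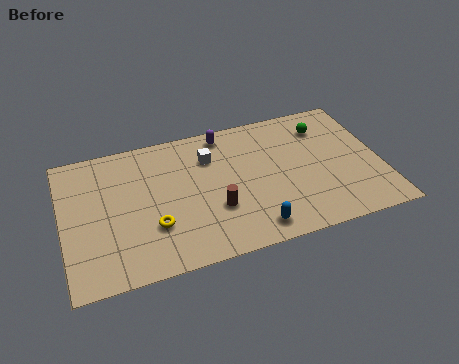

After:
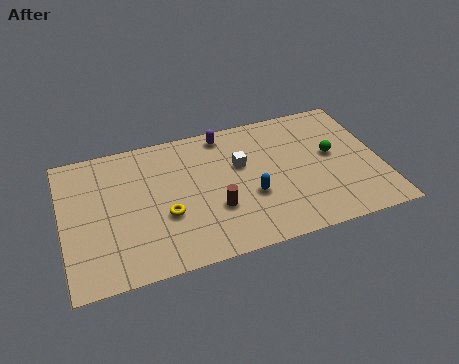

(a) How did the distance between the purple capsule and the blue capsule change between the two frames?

-2.0

Before: roughly 6.4 units apart; after: 4.4. That's 2.0 units closer together.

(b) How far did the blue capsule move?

2.0

The blue capsule was near (8.6, 1.2) before and (8.7, 3.2) after, so it travelled √(0.1² + 2.0²) ≈ 2.0 units.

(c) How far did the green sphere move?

1.9

The green sphere was near (12.5, 6.6) before and (12.7, 4.7) after, so it travelled √(0.2² + 1.9²) ≈ 1.9 units.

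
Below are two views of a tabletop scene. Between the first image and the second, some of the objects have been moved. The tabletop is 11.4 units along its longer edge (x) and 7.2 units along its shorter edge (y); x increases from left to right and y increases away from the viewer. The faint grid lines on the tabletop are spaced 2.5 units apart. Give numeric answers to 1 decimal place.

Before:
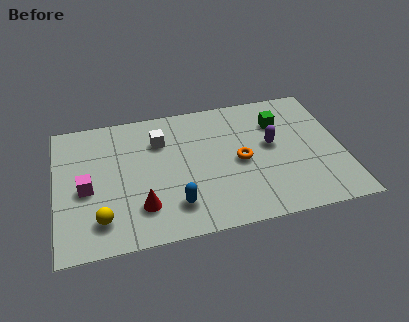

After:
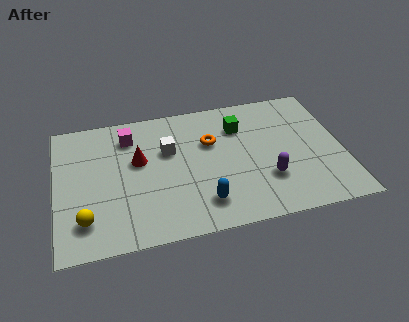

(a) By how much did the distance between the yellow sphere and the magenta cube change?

+2.7

The distance was about 1.8 in the first image and 4.5 in the second, so they moved 2.7 units further apart.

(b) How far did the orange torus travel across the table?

1.7

From (7.3, 3.4) to (6.2, 4.7), the orange torus covered √(1.1² + 1.3²) ≈ 1.7 units.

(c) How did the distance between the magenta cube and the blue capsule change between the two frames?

+1.2

They were about 3.8 units apart before and 5.0 after — 1.2 units further apart.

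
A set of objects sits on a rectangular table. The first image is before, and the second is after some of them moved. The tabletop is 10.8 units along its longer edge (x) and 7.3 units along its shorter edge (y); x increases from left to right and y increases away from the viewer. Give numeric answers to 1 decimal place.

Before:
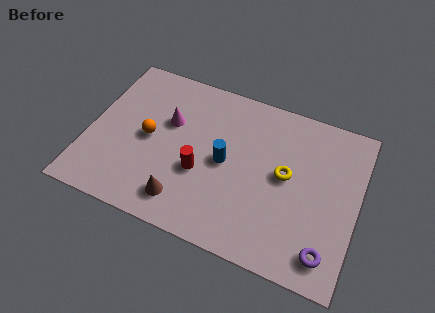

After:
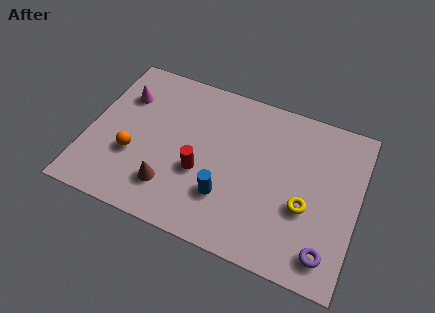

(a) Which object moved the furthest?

the magenta cone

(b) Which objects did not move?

the purple torus and the red cylinder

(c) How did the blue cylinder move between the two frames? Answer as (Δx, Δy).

(0.2, -1.5)

From the two frames, the blue cylinder sits at roughly (5.5, 3.6) before and (5.7, 2.1) after.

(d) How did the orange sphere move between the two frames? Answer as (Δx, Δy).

(-0.5, -1.0)

The orange sphere was at about (2.4, 3.6) and moved to about (1.9, 2.6).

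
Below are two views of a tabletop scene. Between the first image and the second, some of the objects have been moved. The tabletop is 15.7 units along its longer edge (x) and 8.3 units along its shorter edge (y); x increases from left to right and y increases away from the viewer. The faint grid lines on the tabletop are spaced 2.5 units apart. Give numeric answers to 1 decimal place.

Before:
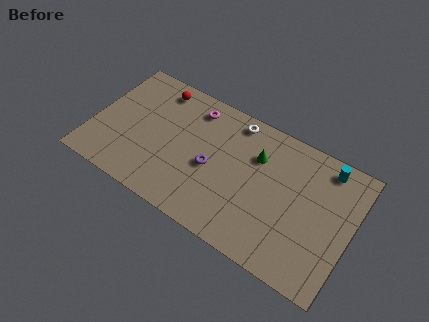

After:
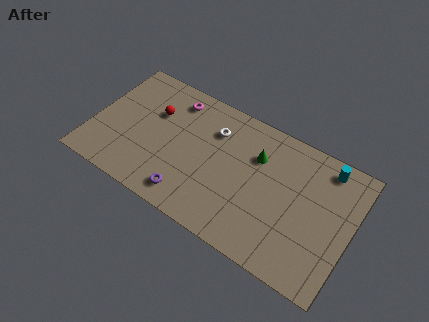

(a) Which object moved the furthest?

the purple torus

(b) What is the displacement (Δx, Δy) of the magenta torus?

(-1.2, 0.0)

The magenta torus was at about (5.7, 6.9) and moved to about (4.5, 6.9).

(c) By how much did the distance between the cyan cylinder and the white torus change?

+1.2

The distance was about 5.6 in the first image and 6.8 in the second, so they moved 1.2 units further apart.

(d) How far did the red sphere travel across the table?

1.6

The red sphere moved from about (3.4, 7.1) to (3.5, 5.5), a distance of √(0.1² + 1.6²) ≈ 1.6.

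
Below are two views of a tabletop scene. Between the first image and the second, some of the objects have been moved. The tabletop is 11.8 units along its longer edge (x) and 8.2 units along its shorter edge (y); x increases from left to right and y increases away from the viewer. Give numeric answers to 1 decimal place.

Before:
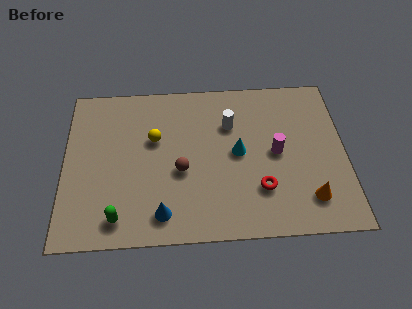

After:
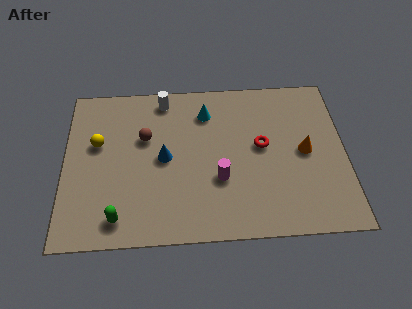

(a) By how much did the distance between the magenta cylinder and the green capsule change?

-2.7

The distance was about 7.2 in the first image and 4.5 in the second, so they moved 2.7 units closer together.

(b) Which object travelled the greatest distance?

the white cylinder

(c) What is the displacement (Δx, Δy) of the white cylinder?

(-2.8, 1.5)

The white cylinder started near (7.0, 5.7) and ended near (4.2, 7.2).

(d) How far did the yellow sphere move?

2.4

The yellow sphere moved from about (3.8, 5.1) to (1.4, 5.0), a distance of √(2.4² + 0.1²) ≈ 2.4.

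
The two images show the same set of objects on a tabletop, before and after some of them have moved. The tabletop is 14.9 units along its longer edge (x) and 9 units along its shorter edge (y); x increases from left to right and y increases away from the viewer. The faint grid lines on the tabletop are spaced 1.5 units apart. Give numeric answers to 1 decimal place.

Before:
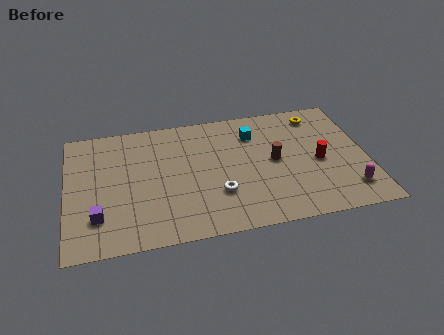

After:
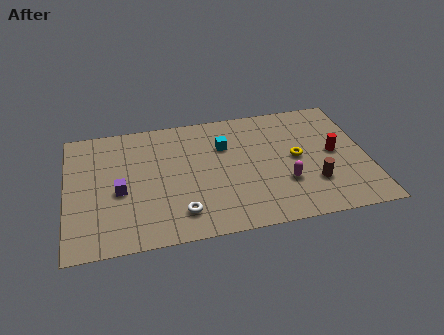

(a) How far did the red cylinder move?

0.9

The red cylinder was near (12.5, 4.1) before and (13.3, 4.6) after, so it travelled √(0.8² + 0.5²) ≈ 0.9 units.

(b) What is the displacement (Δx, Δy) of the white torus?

(-1.9, -1.0)

From the two frames, the white torus sits at roughly (7.4, 2.8) before and (5.5, 1.8) after.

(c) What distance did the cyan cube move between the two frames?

1.6

The cyan cube was near (9.4, 6.8) before and (7.9, 6.2) after, so it travelled √(1.5² + 0.6²) ≈ 1.6 units.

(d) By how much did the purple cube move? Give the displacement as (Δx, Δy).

(1.1, 1.6)

The purple cube was at about (1.5, 2.3) and moved to about (2.6, 3.9).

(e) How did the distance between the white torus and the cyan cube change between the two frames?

+0.5

They were about 4.5 units apart before and 5.0 after — 0.5 units further apart.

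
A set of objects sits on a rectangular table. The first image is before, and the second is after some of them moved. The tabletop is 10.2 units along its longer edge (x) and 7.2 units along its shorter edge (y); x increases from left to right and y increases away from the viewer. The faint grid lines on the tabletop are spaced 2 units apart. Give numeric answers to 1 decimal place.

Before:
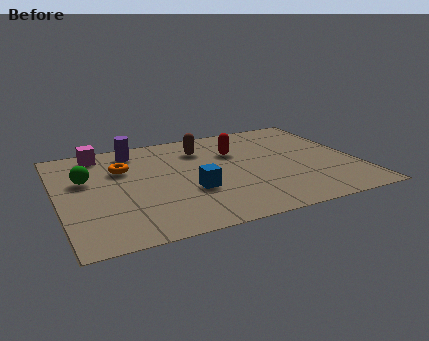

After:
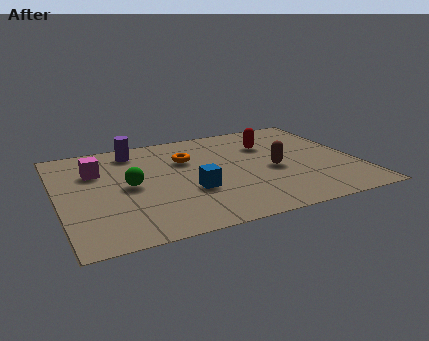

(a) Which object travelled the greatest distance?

the brown capsule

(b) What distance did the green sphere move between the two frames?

1.7

The green sphere was near (1.0, 4.5) before and (2.4, 3.6) after, so it travelled √(1.4² + 0.9²) ≈ 1.7 units.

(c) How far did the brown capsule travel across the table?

3.2

The brown capsule moved from about (5.1, 5.5) to (7.3, 3.2), a distance of √(2.2² + 2.3²) ≈ 3.2.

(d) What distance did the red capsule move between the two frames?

1.2

The red capsule moved from about (6.2, 4.9) to (7.4, 5.1), a distance of √(1.2² + 0.2²) ≈ 1.2.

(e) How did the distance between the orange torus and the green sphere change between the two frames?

+1.1

They were about 1.4 units apart before and 2.5 after — 1.1 units further apart.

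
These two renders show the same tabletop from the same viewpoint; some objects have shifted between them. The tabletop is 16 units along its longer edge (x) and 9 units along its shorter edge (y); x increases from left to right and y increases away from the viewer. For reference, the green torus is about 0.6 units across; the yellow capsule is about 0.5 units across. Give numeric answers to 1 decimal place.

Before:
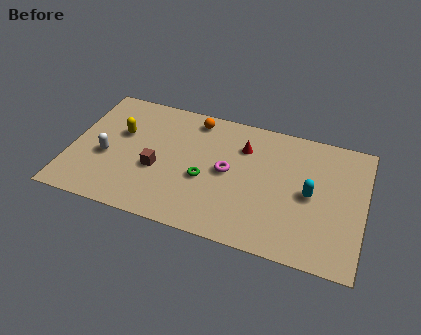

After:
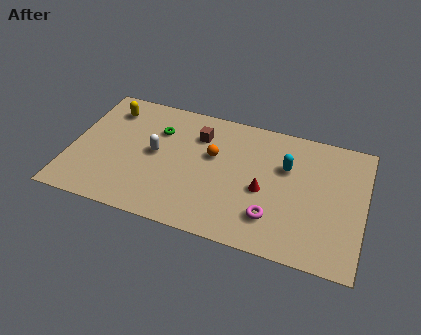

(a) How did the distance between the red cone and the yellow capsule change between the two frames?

+2.6

They were about 6.8 units apart before and 9.4 after — 2.6 units further apart.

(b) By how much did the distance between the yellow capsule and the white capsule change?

+1.8

Before: roughly 2.0 units apart; after: 3.8. That's 1.8 units further apart.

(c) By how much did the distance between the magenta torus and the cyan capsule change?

-0.8

Before: roughly 4.5 units apart; after: 3.7. That's 0.8 units closer together.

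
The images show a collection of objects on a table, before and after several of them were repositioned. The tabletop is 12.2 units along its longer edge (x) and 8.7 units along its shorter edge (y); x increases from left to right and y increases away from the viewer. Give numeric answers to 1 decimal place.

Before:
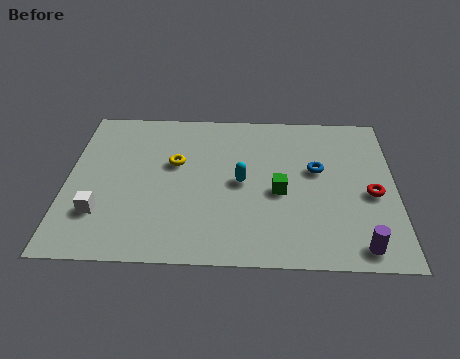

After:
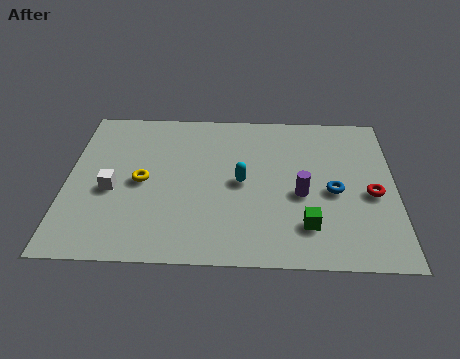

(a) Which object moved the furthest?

the purple cylinder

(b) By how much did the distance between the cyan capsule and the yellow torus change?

+1.0

They were about 2.7 units apart before and 3.7 after — 1.0 units further apart.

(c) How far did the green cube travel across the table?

2.1

The green cube moved from about (7.9, 3.8) to (8.9, 2.0), a distance of √(1.0² + 1.8²) ≈ 2.1.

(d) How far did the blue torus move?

1.3

The blue torus moved from about (9.3, 5.1) to (9.9, 3.9), a distance of √(0.6² + 1.2²) ≈ 1.3.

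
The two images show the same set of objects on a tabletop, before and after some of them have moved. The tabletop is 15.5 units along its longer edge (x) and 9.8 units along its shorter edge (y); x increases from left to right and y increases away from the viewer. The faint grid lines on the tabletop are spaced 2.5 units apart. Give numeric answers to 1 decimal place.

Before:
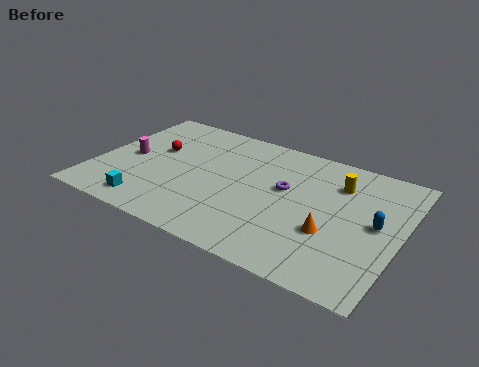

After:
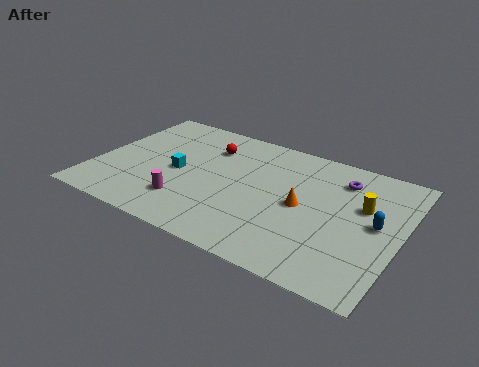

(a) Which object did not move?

the blue capsule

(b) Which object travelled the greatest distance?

the magenta cylinder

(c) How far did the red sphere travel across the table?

3.0

The red sphere moved from about (2.8, 5.9) to (5.4, 7.3), a distance of √(2.6² + 1.4²) ≈ 3.0.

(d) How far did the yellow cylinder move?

1.8

The yellow cylinder was near (12.1, 7.3) before and (13.5, 6.1) after, so it travelled √(1.4² + 1.2²) ≈ 1.8 units.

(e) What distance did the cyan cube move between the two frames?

3.4

The cyan cube moved from about (3.2, 1.4) to (4.2, 4.6), a distance of √(1.0² + 3.2²) ≈ 3.4.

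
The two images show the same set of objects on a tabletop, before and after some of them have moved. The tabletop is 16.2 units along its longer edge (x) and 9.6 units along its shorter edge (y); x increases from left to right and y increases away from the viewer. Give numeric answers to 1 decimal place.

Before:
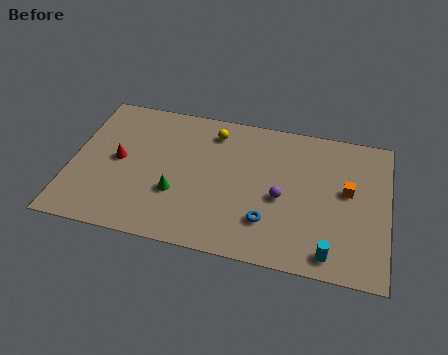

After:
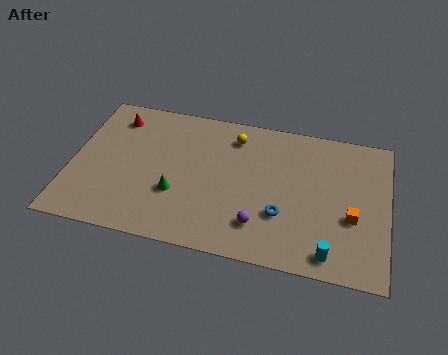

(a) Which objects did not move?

the green cone and the cyan cylinder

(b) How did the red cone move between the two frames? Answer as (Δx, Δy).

(-0.4, 2.9)

From the two frames, the red cone sits at roughly (2.4, 4.9) before and (2.0, 7.8) after.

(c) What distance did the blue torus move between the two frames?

0.9

From (10.2, 2.5) to (10.9, 3.1), the blue torus covered √(0.7² + 0.6²) ≈ 0.9 units.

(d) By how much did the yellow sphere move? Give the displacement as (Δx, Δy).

(1.1, -0.1)

From the two frames, the yellow sphere sits at roughly (7.1, 7.9) before and (8.2, 7.8) after.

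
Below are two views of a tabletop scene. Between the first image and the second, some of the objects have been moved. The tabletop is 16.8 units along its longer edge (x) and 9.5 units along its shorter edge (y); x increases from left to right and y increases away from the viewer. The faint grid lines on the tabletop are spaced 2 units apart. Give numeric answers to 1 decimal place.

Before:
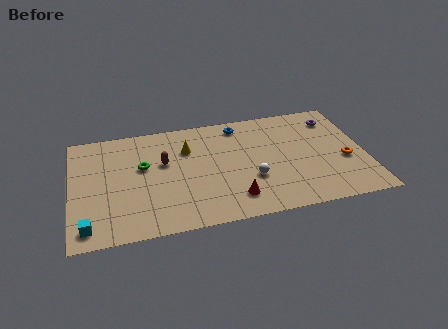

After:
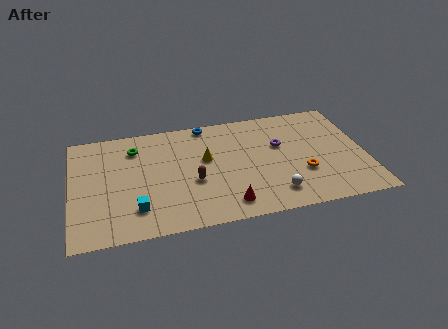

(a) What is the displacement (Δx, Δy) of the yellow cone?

(1.0, -1.1)

From the two frames, the yellow cone sits at roughly (6.7, 6.7) before and (7.7, 5.6) after.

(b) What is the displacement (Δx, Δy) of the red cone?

(-0.4, -0.4)

From the two frames, the red cone sits at roughly (9.1, 1.9) before and (8.7, 1.5) after.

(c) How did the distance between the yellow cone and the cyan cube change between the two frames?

-2.6

They were about 7.9 units apart before and 5.3 after — 2.6 units closer together.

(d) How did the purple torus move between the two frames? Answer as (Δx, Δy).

(-3.3, -1.7)

The purple torus started near (15.3, 7.6) and ended near (12.0, 5.9).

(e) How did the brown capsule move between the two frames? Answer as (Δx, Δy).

(1.6, -2.0)

The brown capsule was at about (5.3, 5.8) and moved to about (6.9, 3.8).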